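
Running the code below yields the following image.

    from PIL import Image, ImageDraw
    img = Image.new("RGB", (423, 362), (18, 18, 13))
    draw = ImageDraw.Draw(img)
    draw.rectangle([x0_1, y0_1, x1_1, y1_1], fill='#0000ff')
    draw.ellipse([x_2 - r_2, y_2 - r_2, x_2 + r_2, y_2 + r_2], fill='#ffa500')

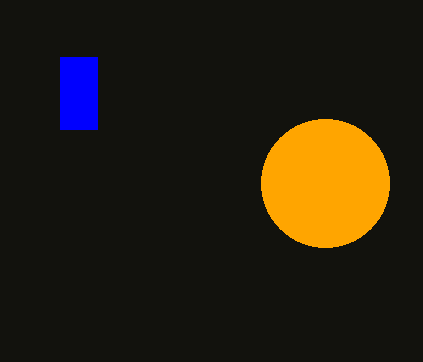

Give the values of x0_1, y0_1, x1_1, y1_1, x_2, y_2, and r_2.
x0_1 = 60, y0_1 = 57, x1_1 = 97, y1_1 = 129, x_2 = 325, y_2 = 183, r_2 = 64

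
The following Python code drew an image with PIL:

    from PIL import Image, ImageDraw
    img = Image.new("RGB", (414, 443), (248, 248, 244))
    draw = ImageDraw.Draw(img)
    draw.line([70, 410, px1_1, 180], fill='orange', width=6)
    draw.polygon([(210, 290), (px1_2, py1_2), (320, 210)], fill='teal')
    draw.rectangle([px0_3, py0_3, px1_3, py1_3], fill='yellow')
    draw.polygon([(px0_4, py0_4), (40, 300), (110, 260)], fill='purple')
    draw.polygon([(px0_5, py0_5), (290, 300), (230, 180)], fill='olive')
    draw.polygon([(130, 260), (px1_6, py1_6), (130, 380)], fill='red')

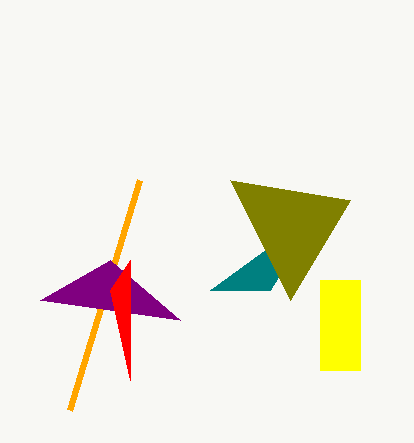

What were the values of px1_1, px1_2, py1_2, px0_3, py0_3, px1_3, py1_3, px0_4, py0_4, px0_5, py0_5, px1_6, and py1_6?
px1_1 = 140; px1_2 = 270; py1_2 = 290; px0_3 = 320; py0_3 = 280; px1_3 = 360; py1_3 = 370; px0_4 = 180; py0_4 = 320; px0_5 = 350; py0_5 = 200; px1_6 = 110; py1_6 = 290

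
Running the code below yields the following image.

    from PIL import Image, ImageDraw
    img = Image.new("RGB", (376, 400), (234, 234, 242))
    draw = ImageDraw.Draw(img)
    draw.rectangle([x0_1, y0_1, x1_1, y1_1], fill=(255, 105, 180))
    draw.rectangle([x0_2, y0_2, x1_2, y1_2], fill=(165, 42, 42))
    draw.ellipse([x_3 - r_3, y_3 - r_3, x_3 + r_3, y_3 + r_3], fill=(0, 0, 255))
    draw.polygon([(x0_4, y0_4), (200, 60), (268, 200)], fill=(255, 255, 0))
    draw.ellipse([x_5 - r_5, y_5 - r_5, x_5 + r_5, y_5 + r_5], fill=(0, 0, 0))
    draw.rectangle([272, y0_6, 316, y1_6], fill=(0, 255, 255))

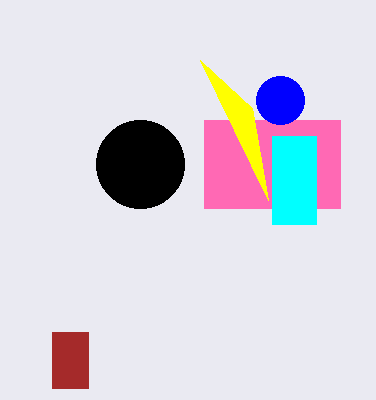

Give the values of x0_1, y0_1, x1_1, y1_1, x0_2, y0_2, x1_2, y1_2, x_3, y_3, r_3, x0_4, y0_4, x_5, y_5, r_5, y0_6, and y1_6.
x0_1 = 204; y0_1 = 120; x1_1 = 340; y1_1 = 208; x0_2 = 52; y0_2 = 332; x1_2 = 88; y1_2 = 388; x_3 = 280; y_3 = 100; r_3 = 24; x0_4 = 252; y0_4 = 108; x_5 = 140; y_5 = 164; r_5 = 44; y0_6 = 136; y1_6 = 224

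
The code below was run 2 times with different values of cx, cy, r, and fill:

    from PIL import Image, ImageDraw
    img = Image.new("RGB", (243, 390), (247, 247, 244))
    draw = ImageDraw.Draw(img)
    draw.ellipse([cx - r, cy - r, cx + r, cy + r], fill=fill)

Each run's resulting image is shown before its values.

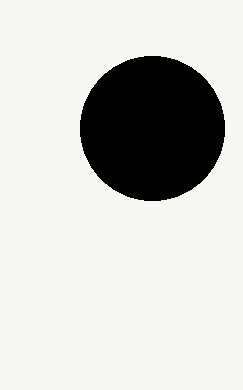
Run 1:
cx = 152; cy = 128; r = 72; fill = 'black'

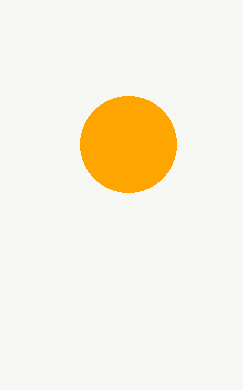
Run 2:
cx = 128; cy = 144; r = 48; fill = 'orange'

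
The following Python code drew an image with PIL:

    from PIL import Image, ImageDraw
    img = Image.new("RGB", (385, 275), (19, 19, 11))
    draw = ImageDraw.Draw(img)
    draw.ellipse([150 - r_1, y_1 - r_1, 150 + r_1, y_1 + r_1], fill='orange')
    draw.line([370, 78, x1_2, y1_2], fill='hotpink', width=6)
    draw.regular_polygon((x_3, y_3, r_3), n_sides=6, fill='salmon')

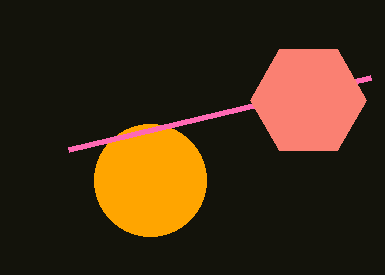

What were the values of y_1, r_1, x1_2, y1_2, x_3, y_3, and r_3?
y_1 = 180, r_1 = 56, x1_2 = 68, y1_2 = 150, x_3 = 308, y_3 = 100, r_3 = 58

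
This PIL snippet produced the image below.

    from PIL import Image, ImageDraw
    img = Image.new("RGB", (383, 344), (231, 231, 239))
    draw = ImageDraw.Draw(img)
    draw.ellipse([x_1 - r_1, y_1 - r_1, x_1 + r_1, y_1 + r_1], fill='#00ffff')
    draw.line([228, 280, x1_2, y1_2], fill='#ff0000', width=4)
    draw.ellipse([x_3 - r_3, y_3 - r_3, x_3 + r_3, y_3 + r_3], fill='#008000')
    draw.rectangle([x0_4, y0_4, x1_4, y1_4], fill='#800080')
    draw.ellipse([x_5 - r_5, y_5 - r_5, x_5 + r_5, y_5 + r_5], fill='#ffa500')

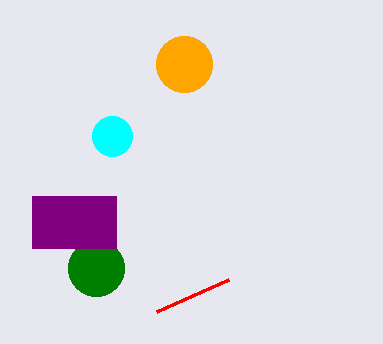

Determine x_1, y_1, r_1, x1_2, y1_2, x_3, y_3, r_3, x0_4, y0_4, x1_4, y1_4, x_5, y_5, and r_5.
x_1 = 112; y_1 = 136; r_1 = 20; x1_2 = 156; y1_2 = 312; x_3 = 96; y_3 = 268; r_3 = 28; x0_4 = 32; y0_4 = 196; x1_4 = 116; y1_4 = 248; x_5 = 184; y_5 = 64; r_5 = 28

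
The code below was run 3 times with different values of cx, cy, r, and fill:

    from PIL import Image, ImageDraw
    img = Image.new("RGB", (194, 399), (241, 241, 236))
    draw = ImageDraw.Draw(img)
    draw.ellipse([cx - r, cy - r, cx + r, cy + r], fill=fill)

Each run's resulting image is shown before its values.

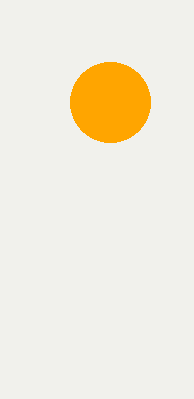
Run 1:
cx = 110
cy = 102
r = 40
fill = 'orange'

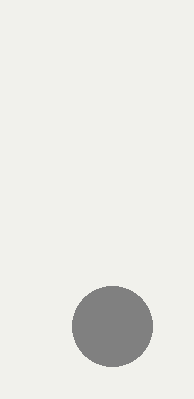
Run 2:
cx = 112; cy = 326; r = 40; fill = 'gray'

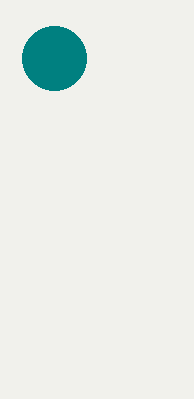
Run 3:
cx = 54
cy = 58
r = 32
fill = 'teal'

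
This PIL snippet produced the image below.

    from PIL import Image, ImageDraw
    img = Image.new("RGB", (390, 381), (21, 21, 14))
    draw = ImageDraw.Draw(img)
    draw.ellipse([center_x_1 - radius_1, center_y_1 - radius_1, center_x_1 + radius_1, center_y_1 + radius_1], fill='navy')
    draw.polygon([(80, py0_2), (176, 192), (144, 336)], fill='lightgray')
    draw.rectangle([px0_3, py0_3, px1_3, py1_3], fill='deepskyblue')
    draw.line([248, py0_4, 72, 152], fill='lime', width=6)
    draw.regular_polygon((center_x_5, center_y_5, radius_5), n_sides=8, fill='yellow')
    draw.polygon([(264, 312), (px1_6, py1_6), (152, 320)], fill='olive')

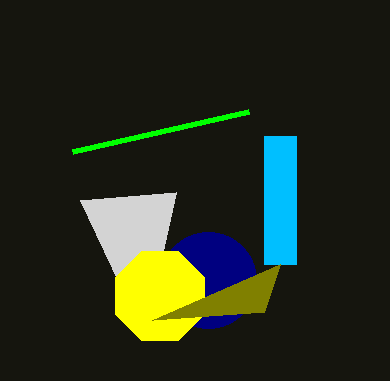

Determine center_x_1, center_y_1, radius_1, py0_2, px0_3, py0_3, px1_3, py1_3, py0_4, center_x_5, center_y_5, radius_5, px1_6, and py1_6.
center_x_1 = 208
center_y_1 = 280
radius_1 = 48
py0_2 = 200
px0_3 = 264
py0_3 = 136
px1_3 = 296
py1_3 = 264
py0_4 = 112
center_x_5 = 160
center_y_5 = 296
radius_5 = 48
px1_6 = 280
py1_6 = 264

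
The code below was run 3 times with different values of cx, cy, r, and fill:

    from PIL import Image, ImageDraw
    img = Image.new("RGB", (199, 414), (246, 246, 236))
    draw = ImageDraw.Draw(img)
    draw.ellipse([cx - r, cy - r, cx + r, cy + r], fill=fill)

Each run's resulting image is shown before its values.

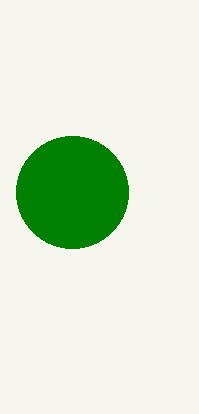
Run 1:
cx = 72, cy = 192, r = 56, fill = 'green'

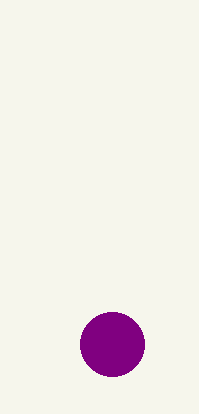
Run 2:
cx = 112
cy = 344
r = 32
fill = 'purple'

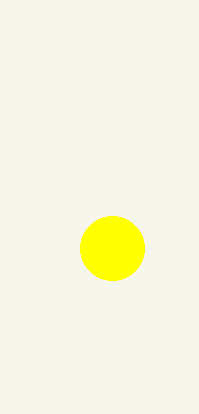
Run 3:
cx = 112; cy = 248; r = 32; fill = 'yellow'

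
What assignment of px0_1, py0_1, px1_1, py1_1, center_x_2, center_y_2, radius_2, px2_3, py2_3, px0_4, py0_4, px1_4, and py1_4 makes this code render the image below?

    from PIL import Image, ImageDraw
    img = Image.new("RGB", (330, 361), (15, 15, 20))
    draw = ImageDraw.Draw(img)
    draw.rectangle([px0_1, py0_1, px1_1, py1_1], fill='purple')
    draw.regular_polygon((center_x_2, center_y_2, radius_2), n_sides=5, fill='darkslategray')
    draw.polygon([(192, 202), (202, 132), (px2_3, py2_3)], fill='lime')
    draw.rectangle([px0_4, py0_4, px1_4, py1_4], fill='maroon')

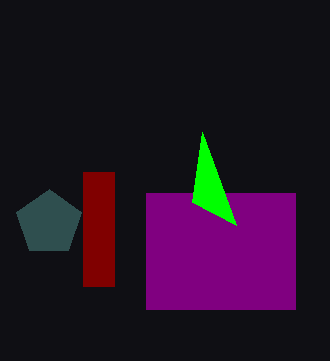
px0_1 = 146
py0_1 = 193
px1_1 = 295
py1_1 = 309
center_x_2 = 49
center_y_2 = 223
radius_2 = 34
px2_3 = 236
py2_3 = 225
px0_4 = 83
py0_4 = 172
px1_4 = 114
py1_4 = 286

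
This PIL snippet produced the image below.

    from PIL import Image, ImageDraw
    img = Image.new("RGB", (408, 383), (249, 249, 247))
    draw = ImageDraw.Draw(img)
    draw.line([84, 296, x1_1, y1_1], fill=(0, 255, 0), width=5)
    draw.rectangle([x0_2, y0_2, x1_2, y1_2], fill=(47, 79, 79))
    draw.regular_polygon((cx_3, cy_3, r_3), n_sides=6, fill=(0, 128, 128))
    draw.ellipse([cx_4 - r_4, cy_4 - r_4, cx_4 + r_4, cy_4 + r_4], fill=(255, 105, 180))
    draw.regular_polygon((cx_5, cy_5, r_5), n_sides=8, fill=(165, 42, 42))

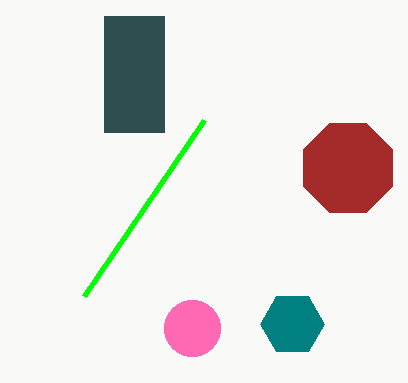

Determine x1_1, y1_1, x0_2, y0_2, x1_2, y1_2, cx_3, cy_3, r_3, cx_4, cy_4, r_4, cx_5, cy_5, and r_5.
x1_1 = 204
y1_1 = 120
x0_2 = 104
y0_2 = 16
x1_2 = 164
y1_2 = 132
cx_3 = 292
cy_3 = 324
r_3 = 32
cx_4 = 192
cy_4 = 328
r_4 = 28
cx_5 = 348
cy_5 = 168
r_5 = 48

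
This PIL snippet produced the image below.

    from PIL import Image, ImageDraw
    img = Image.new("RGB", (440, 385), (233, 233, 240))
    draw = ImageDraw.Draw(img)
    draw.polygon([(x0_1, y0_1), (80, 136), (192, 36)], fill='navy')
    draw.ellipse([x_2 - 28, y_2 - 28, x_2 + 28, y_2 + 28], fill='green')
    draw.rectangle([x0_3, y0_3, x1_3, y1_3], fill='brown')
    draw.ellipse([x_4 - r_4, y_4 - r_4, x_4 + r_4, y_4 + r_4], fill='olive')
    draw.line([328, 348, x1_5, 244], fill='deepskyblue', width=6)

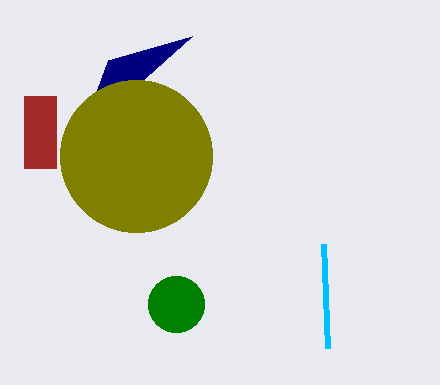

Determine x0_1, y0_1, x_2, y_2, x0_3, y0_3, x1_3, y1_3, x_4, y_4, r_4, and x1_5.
x0_1 = 108
y0_1 = 60
x_2 = 176
y_2 = 304
x0_3 = 24
y0_3 = 96
x1_3 = 56
y1_3 = 168
x_4 = 136
y_4 = 156
r_4 = 76
x1_5 = 324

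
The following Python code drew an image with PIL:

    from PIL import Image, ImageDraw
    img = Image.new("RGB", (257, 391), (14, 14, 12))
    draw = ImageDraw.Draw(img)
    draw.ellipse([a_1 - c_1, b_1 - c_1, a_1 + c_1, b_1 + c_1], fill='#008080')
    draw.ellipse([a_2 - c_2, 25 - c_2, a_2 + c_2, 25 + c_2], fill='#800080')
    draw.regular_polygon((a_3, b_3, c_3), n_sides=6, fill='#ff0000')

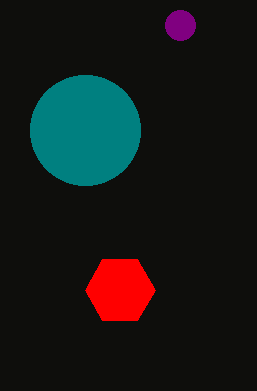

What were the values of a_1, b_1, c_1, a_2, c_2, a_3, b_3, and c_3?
a_1 = 85, b_1 = 130, c_1 = 55, a_2 = 180, c_2 = 15, a_3 = 120, b_3 = 290, c_3 = 35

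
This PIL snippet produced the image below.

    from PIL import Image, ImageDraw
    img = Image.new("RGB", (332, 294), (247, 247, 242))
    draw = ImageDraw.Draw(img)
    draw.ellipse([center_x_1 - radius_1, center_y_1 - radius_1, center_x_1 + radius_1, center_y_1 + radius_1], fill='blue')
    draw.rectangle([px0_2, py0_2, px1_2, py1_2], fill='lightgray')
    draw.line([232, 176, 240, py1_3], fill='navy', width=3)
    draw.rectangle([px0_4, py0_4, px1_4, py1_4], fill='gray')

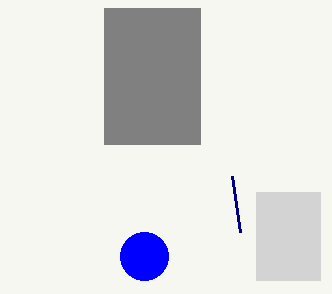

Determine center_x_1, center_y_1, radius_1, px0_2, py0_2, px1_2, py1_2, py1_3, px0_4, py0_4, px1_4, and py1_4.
center_x_1 = 144, center_y_1 = 256, radius_1 = 24, px0_2 = 256, py0_2 = 192, px1_2 = 320, py1_2 = 280, py1_3 = 232, px0_4 = 104, py0_4 = 8, px1_4 = 200, py1_4 = 144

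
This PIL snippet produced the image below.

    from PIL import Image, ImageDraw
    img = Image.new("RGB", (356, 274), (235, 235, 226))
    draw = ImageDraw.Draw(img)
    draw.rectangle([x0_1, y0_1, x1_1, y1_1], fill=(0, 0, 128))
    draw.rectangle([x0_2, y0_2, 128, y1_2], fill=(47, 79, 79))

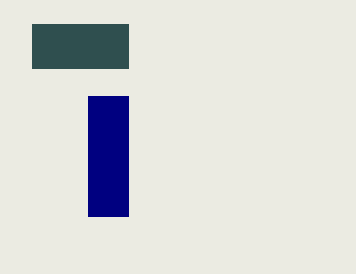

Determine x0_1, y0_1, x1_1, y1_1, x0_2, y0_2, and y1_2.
x0_1 = 88, y0_1 = 96, x1_1 = 128, y1_1 = 216, x0_2 = 32, y0_2 = 24, y1_2 = 68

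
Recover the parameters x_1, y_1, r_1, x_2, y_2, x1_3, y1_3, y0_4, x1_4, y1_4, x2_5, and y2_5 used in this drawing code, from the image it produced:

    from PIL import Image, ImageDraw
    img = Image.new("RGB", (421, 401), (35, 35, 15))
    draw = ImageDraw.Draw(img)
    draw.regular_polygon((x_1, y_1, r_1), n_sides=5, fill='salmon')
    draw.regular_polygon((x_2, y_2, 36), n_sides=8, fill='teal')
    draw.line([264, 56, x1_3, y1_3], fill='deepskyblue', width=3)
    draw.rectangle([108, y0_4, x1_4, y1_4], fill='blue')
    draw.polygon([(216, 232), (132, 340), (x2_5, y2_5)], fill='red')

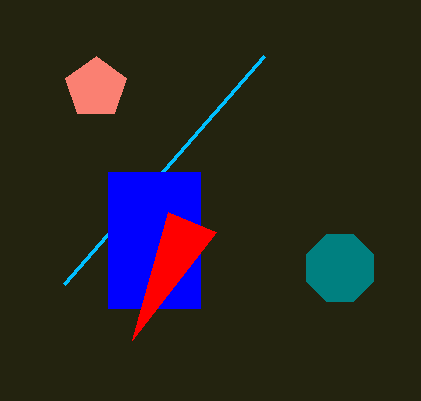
x_1 = 96, y_1 = 88, r_1 = 32, x_2 = 340, y_2 = 268, x1_3 = 64, y1_3 = 284, y0_4 = 172, x1_4 = 200, y1_4 = 308, x2_5 = 168, y2_5 = 212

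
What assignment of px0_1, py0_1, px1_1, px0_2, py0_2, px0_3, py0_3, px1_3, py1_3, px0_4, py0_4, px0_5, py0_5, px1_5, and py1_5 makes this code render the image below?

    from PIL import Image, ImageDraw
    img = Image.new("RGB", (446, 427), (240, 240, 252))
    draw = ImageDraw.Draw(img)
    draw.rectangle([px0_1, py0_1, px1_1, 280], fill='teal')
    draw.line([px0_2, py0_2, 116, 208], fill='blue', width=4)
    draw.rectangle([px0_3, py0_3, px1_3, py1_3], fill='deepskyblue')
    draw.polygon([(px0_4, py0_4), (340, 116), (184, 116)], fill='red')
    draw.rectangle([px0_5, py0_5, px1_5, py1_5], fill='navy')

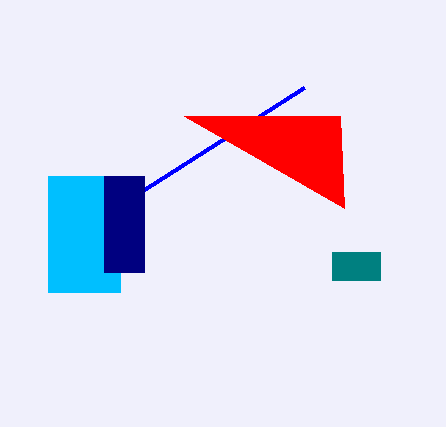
px0_1 = 332
py0_1 = 252
px1_1 = 380
px0_2 = 304
py0_2 = 88
px0_3 = 48
py0_3 = 176
px1_3 = 120
py1_3 = 292
px0_4 = 344
py0_4 = 208
px0_5 = 104
py0_5 = 176
px1_5 = 144
py1_5 = 272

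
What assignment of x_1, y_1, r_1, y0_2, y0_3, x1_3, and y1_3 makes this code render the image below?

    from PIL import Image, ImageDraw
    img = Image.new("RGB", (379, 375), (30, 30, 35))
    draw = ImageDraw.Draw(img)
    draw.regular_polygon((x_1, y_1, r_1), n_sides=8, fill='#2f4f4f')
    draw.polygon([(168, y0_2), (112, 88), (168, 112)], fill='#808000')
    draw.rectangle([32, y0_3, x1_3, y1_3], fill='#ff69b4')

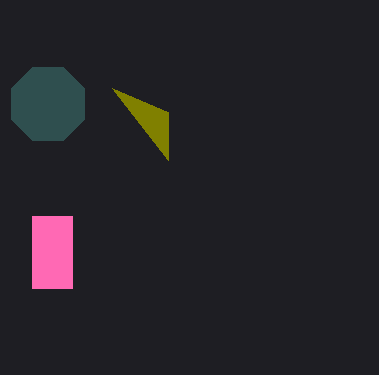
x_1 = 48
y_1 = 104
r_1 = 40
y0_2 = 160
y0_3 = 216
x1_3 = 72
y1_3 = 288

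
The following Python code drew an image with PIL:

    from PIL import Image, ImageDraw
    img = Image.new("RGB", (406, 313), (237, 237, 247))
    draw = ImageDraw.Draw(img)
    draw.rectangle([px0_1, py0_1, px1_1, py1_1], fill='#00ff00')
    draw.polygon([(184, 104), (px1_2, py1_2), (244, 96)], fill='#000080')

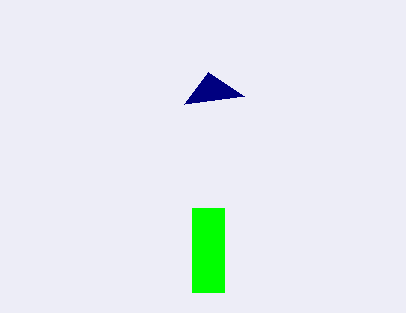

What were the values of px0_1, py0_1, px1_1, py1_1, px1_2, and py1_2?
px0_1 = 192
py0_1 = 208
px1_1 = 224
py1_1 = 292
px1_2 = 208
py1_2 = 72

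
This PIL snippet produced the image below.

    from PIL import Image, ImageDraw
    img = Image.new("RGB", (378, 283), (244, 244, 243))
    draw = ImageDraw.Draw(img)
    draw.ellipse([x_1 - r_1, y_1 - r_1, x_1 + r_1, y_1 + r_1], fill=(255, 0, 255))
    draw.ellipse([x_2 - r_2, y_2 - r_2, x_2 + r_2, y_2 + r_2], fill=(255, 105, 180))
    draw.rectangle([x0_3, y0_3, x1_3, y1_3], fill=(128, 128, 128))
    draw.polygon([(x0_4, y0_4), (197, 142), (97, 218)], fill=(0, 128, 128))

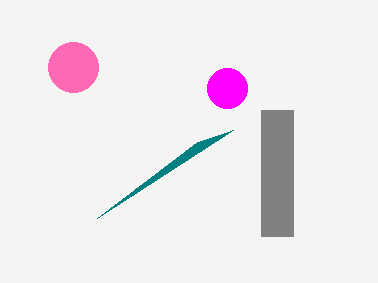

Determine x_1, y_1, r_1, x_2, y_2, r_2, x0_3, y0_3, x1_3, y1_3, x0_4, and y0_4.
x_1 = 227; y_1 = 88; r_1 = 20; x_2 = 73; y_2 = 67; r_2 = 25; x0_3 = 261; y0_3 = 110; x1_3 = 293; y1_3 = 236; x0_4 = 233; y0_4 = 130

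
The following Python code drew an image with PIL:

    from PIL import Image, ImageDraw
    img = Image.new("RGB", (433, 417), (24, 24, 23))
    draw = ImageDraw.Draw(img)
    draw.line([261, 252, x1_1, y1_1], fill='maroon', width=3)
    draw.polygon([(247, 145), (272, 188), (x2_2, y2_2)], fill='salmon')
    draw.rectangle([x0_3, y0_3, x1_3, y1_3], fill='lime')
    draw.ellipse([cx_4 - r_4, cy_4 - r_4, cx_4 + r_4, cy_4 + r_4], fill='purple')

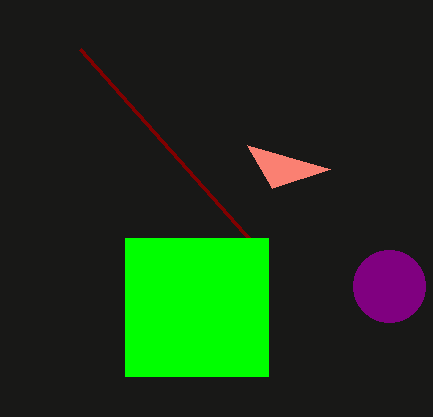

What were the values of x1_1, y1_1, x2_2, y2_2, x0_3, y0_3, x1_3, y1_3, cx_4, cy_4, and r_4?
x1_1 = 80
y1_1 = 49
x2_2 = 330
y2_2 = 169
x0_3 = 125
y0_3 = 238
x1_3 = 268
y1_3 = 376
cx_4 = 389
cy_4 = 286
r_4 = 36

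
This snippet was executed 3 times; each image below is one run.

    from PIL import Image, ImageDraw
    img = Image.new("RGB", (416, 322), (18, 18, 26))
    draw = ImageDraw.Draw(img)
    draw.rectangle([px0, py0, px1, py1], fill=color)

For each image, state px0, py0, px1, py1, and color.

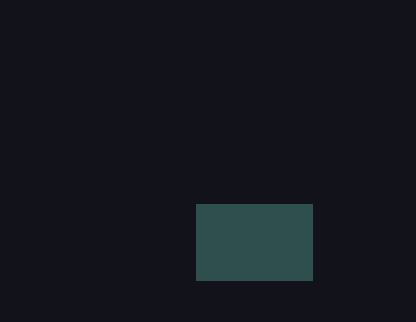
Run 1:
px0 = 196, py0 = 204, px1 = 312, py1 = 280, color = 'darkslategray'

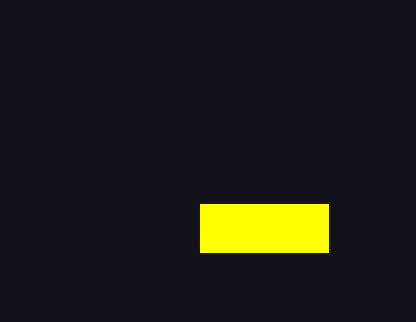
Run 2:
px0 = 200; py0 = 204; px1 = 328; py1 = 252; color = 'yellow'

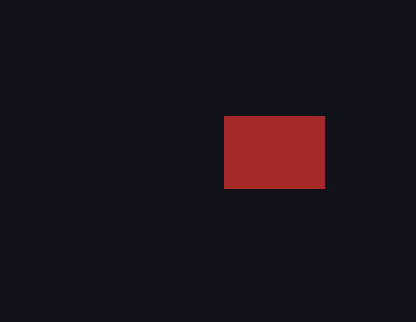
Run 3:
px0 = 224; py0 = 116; px1 = 324; py1 = 188; color = 'brown'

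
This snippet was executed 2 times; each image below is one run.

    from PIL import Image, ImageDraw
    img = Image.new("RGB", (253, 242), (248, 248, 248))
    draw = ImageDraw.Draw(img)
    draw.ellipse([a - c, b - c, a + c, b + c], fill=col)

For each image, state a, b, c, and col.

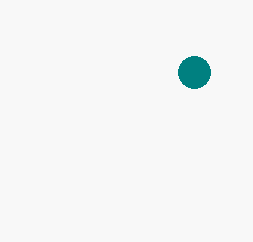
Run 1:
a = 194, b = 72, c = 16, col = 'teal'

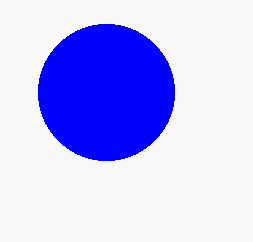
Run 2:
a = 106; b = 92; c = 68; col = 'blue'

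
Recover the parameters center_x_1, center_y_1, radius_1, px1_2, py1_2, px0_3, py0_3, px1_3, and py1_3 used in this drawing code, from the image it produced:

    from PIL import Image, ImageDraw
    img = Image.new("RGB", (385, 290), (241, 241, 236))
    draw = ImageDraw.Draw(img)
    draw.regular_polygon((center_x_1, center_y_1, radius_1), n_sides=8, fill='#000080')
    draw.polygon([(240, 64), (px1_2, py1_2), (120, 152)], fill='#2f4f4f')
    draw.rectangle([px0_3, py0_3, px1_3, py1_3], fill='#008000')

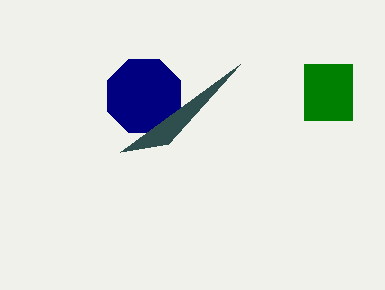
center_x_1 = 144, center_y_1 = 96, radius_1 = 40, px1_2 = 168, py1_2 = 144, px0_3 = 304, py0_3 = 64, px1_3 = 352, py1_3 = 120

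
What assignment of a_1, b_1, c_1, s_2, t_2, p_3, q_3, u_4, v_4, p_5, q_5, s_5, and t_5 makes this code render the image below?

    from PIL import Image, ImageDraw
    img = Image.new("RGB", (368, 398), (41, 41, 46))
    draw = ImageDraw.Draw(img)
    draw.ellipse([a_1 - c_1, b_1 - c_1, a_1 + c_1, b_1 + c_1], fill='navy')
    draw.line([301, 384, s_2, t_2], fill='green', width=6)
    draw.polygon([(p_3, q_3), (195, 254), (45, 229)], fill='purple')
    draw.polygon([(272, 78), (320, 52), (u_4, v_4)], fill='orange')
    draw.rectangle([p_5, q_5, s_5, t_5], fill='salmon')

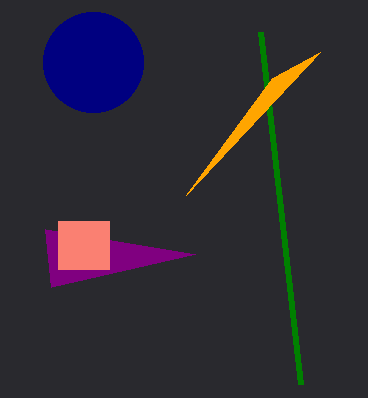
a_1 = 93, b_1 = 62, c_1 = 50, s_2 = 261, t_2 = 32, p_3 = 51, q_3 = 287, u_4 = 186, v_4 = 195, p_5 = 58, q_5 = 221, s_5 = 109, t_5 = 269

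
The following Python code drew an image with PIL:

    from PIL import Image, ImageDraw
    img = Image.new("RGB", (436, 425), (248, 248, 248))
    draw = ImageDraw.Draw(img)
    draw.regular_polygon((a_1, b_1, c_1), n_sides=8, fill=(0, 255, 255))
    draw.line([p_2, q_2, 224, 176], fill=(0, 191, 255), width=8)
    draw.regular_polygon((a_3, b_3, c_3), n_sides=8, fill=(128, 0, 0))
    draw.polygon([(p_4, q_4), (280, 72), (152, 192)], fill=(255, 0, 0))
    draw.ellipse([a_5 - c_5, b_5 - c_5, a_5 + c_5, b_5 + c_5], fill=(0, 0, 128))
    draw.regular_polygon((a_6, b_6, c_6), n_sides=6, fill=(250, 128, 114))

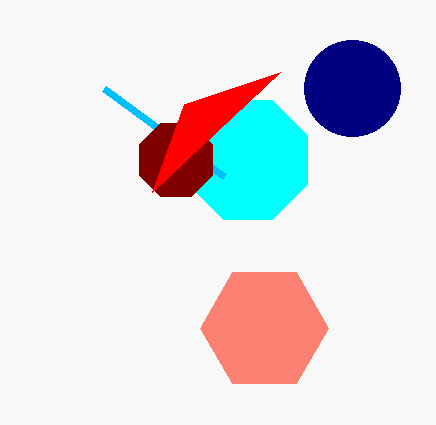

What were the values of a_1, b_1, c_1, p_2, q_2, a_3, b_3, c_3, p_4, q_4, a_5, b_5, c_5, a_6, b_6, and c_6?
a_1 = 248
b_1 = 160
c_1 = 64
p_2 = 104
q_2 = 88
a_3 = 176
b_3 = 160
c_3 = 40
p_4 = 184
q_4 = 104
a_5 = 352
b_5 = 88
c_5 = 48
a_6 = 264
b_6 = 328
c_6 = 64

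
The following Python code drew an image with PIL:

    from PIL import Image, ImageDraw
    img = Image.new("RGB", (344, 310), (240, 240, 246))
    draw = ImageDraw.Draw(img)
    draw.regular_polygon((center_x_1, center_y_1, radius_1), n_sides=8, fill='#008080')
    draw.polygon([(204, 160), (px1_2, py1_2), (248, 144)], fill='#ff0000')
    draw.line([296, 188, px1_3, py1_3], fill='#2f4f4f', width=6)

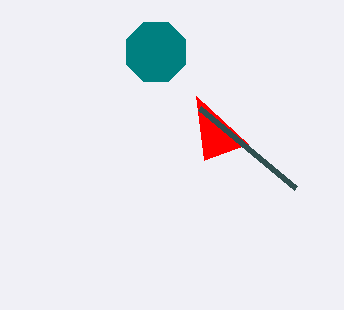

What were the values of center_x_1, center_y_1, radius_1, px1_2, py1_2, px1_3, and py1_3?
center_x_1 = 156, center_y_1 = 52, radius_1 = 32, px1_2 = 196, py1_2 = 96, px1_3 = 200, py1_3 = 108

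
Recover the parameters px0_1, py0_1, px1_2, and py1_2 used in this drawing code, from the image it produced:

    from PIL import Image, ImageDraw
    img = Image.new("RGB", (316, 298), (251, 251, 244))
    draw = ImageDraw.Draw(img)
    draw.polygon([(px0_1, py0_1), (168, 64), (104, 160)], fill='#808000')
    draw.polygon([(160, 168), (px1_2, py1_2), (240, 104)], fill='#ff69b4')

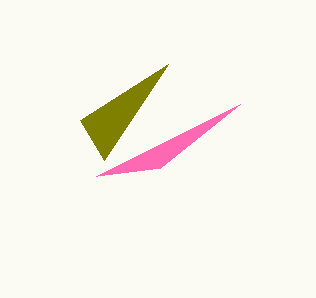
px0_1 = 80, py0_1 = 120, px1_2 = 96, py1_2 = 176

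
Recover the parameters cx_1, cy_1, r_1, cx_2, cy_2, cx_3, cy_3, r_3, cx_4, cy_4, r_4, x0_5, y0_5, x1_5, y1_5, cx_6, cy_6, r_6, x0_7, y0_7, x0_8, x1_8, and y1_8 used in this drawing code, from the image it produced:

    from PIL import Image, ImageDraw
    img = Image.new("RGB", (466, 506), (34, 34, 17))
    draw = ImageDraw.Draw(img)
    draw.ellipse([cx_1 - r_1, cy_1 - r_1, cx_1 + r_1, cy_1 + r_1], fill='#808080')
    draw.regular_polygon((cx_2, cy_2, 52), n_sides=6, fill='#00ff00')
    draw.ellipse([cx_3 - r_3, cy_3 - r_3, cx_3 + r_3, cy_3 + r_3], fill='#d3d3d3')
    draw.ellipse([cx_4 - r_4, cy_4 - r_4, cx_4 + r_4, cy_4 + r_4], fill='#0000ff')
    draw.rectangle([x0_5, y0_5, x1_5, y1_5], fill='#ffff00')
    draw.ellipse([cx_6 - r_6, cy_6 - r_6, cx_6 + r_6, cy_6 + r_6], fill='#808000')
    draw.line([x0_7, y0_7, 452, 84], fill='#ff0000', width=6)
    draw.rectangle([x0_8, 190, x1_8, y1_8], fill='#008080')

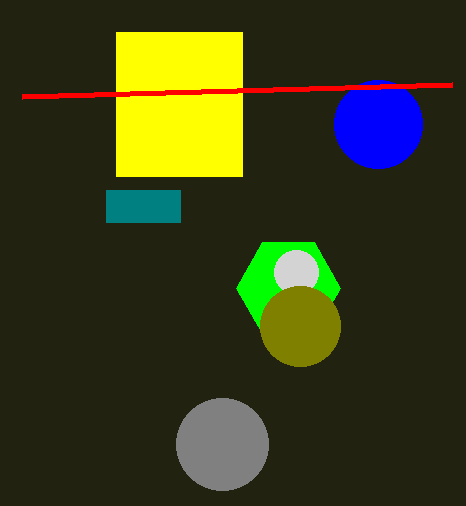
cx_1 = 222; cy_1 = 444; r_1 = 46; cx_2 = 288; cy_2 = 288; cx_3 = 296; cy_3 = 272; r_3 = 22; cx_4 = 378; cy_4 = 124; r_4 = 44; x0_5 = 116; y0_5 = 32; x1_5 = 242; y1_5 = 176; cx_6 = 300; cy_6 = 326; r_6 = 40; x0_7 = 22; y0_7 = 96; x0_8 = 106; x1_8 = 180; y1_8 = 222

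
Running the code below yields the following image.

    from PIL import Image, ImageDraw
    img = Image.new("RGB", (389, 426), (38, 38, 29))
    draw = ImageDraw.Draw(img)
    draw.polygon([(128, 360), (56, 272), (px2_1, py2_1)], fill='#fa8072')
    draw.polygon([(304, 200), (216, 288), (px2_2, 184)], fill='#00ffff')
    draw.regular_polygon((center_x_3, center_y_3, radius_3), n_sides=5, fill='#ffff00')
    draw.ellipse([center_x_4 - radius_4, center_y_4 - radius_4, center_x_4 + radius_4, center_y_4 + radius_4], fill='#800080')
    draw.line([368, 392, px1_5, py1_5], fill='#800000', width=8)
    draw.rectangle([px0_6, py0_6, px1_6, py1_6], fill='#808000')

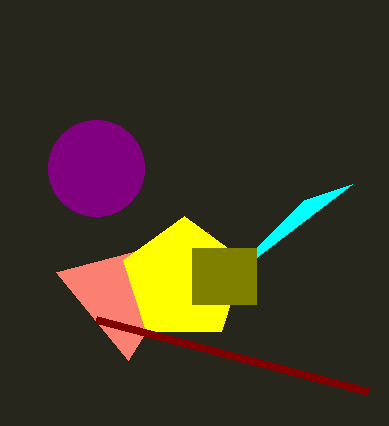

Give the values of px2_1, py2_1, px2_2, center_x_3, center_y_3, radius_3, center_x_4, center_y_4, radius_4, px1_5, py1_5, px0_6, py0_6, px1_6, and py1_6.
px2_1 = 208, py2_1 = 232, px2_2 = 352, center_x_3 = 184, center_y_3 = 280, radius_3 = 64, center_x_4 = 96, center_y_4 = 168, radius_4 = 48, px1_5 = 96, py1_5 = 320, px0_6 = 192, py0_6 = 248, px1_6 = 256, py1_6 = 304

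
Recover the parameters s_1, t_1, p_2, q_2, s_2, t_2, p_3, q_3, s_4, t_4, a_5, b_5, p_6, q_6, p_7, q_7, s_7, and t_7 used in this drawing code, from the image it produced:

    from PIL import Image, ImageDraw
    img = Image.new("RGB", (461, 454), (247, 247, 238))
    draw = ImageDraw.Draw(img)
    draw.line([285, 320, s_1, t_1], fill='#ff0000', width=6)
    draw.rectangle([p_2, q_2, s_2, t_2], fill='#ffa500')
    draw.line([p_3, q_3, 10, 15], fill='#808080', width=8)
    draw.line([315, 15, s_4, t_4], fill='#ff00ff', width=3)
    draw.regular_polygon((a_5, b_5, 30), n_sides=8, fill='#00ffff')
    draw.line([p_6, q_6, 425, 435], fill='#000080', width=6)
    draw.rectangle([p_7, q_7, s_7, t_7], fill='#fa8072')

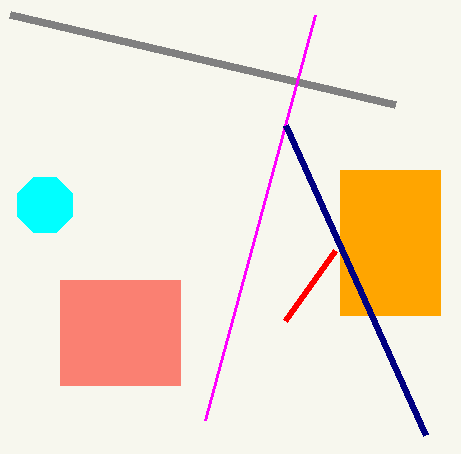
s_1 = 335, t_1 = 250, p_2 = 340, q_2 = 170, s_2 = 440, t_2 = 315, p_3 = 395, q_3 = 105, s_4 = 205, t_4 = 420, a_5 = 45, b_5 = 205, p_6 = 285, q_6 = 125, p_7 = 60, q_7 = 280, s_7 = 180, t_7 = 385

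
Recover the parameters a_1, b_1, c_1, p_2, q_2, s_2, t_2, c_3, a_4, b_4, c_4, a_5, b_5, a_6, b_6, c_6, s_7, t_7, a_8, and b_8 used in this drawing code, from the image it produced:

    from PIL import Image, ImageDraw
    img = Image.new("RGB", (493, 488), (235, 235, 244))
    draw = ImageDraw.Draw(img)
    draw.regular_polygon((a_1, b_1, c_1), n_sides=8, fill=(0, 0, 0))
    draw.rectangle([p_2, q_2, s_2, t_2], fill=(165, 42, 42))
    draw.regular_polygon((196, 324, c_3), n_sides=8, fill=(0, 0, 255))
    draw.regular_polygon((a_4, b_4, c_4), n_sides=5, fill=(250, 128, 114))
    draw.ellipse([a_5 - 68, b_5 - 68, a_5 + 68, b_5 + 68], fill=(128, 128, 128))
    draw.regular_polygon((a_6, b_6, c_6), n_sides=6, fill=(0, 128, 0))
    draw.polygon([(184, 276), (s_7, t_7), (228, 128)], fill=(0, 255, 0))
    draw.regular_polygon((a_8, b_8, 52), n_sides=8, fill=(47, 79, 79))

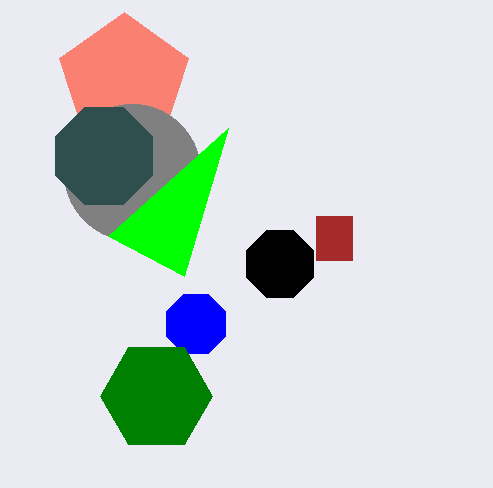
a_1 = 280
b_1 = 264
c_1 = 36
p_2 = 316
q_2 = 216
s_2 = 352
t_2 = 260
c_3 = 32
a_4 = 124
b_4 = 80
c_4 = 68
a_5 = 132
b_5 = 172
a_6 = 156
b_6 = 396
c_6 = 56
s_7 = 108
t_7 = 236
a_8 = 104
b_8 = 156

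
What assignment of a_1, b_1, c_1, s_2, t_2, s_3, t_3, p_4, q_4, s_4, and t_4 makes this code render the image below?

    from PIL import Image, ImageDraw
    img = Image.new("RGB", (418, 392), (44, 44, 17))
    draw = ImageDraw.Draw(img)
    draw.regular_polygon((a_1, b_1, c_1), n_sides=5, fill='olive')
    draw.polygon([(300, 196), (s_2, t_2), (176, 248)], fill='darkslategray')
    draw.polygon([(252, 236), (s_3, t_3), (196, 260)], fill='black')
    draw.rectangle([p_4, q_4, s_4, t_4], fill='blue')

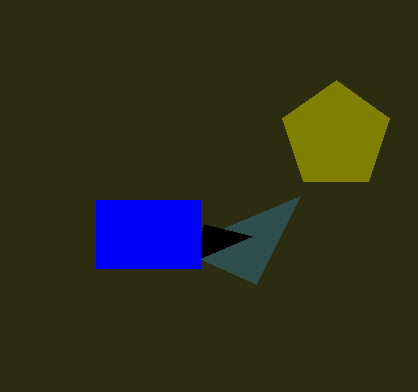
a_1 = 336, b_1 = 136, c_1 = 56, s_2 = 256, t_2 = 284, s_3 = 204, t_3 = 224, p_4 = 96, q_4 = 200, s_4 = 200, t_4 = 268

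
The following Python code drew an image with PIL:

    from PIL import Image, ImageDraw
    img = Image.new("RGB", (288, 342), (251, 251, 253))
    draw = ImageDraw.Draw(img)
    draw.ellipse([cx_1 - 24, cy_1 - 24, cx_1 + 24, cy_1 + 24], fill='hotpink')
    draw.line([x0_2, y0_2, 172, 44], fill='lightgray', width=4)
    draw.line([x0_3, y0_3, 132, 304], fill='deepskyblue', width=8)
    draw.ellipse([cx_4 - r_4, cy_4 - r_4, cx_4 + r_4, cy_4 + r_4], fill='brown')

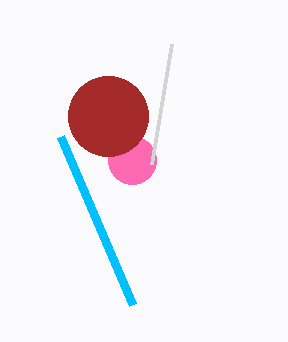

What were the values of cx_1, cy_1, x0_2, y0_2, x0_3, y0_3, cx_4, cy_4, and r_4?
cx_1 = 132, cy_1 = 160, x0_2 = 152, y0_2 = 164, x0_3 = 60, y0_3 = 136, cx_4 = 108, cy_4 = 116, r_4 = 40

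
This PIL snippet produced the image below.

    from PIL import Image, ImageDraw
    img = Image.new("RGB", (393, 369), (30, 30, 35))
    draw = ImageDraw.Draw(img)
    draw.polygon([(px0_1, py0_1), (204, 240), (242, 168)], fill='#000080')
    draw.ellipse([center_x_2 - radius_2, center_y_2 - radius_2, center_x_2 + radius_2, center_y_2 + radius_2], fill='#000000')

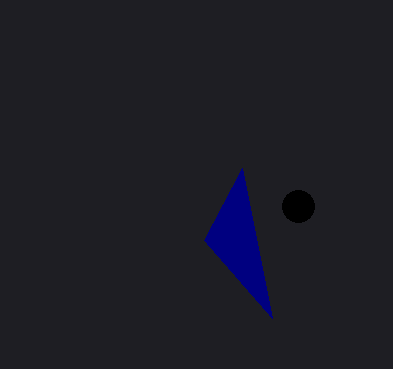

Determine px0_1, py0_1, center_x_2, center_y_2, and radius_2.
px0_1 = 272
py0_1 = 318
center_x_2 = 298
center_y_2 = 206
radius_2 = 16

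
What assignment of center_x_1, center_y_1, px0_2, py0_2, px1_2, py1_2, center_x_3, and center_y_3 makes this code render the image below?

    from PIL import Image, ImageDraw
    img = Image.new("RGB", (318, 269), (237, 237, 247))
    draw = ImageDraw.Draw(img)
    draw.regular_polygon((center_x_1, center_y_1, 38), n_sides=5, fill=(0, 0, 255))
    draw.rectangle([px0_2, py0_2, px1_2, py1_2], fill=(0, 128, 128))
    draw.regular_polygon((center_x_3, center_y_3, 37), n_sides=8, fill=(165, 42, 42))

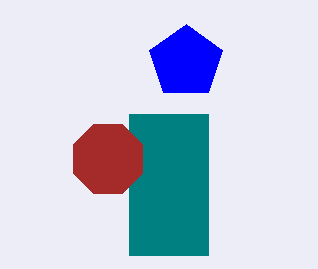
center_x_1 = 186, center_y_1 = 62, px0_2 = 129, py0_2 = 114, px1_2 = 208, py1_2 = 255, center_x_3 = 108, center_y_3 = 159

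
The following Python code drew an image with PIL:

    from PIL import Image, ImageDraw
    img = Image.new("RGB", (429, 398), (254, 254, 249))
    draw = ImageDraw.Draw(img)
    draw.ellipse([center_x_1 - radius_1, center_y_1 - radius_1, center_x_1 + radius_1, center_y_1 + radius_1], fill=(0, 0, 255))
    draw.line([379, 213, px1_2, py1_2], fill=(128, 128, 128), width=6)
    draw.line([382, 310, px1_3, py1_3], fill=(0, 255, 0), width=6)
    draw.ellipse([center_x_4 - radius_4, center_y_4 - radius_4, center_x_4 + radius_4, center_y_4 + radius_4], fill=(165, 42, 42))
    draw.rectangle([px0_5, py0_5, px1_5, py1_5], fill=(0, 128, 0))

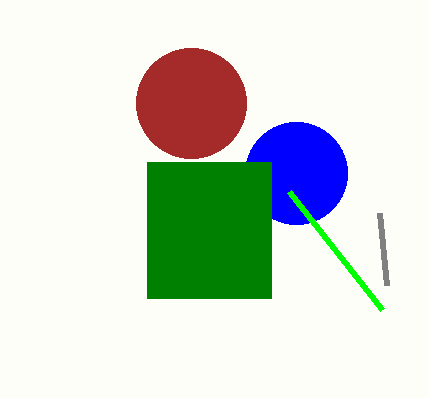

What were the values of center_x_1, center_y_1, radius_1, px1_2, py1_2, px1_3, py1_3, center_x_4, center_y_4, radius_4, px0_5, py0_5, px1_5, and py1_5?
center_x_1 = 296, center_y_1 = 173, radius_1 = 51, px1_2 = 386, py1_2 = 285, px1_3 = 289, py1_3 = 192, center_x_4 = 191, center_y_4 = 103, radius_4 = 55, px0_5 = 147, py0_5 = 162, px1_5 = 271, py1_5 = 298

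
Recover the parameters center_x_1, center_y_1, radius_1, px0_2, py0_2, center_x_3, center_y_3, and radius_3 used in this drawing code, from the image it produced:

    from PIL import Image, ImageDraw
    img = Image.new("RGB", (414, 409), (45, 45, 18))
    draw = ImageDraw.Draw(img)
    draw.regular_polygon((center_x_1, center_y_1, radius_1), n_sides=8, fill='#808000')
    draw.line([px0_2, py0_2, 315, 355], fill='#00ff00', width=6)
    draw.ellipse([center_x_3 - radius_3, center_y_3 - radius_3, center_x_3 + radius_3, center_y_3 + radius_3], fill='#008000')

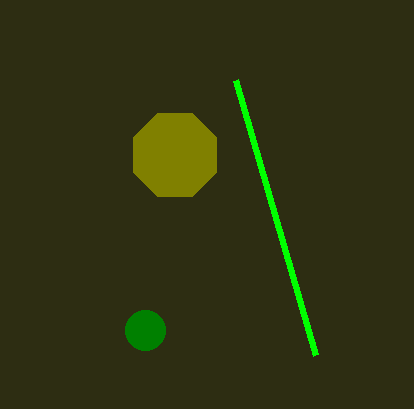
center_x_1 = 175, center_y_1 = 155, radius_1 = 45, px0_2 = 235, py0_2 = 80, center_x_3 = 145, center_y_3 = 330, radius_3 = 20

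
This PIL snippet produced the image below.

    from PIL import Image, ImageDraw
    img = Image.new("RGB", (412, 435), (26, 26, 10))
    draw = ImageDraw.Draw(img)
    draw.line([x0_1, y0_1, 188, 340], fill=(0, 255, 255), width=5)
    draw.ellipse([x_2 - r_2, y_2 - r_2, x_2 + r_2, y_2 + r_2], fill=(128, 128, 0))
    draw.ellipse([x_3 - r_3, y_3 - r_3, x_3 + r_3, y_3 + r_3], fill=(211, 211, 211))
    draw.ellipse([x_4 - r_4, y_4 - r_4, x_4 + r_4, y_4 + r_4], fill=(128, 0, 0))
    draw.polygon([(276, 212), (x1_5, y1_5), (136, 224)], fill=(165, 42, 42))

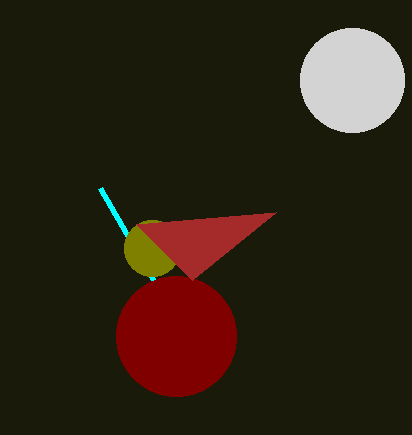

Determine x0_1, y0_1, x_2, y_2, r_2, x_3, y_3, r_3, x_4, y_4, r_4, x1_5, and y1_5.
x0_1 = 100
y0_1 = 188
x_2 = 152
y_2 = 248
r_2 = 28
x_3 = 352
y_3 = 80
r_3 = 52
x_4 = 176
y_4 = 336
r_4 = 60
x1_5 = 192
y1_5 = 280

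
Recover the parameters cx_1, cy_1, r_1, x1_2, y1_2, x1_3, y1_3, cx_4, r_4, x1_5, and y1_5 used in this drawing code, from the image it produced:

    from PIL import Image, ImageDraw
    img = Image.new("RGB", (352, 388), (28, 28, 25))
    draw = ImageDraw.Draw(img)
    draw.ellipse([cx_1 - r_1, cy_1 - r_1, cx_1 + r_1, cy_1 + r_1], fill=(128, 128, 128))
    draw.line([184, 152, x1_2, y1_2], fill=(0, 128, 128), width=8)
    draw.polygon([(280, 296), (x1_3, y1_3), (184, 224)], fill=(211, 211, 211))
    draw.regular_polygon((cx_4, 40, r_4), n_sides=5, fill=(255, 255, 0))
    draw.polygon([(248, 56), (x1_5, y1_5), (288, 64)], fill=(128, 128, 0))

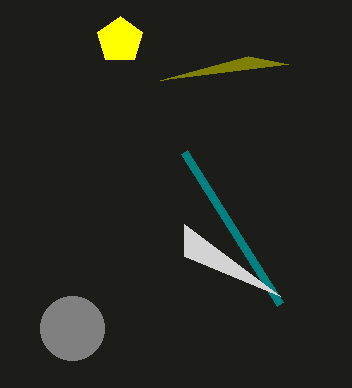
cx_1 = 72; cy_1 = 328; r_1 = 32; x1_2 = 280; y1_2 = 304; x1_3 = 184; y1_3 = 256; cx_4 = 120; r_4 = 24; x1_5 = 160; y1_5 = 80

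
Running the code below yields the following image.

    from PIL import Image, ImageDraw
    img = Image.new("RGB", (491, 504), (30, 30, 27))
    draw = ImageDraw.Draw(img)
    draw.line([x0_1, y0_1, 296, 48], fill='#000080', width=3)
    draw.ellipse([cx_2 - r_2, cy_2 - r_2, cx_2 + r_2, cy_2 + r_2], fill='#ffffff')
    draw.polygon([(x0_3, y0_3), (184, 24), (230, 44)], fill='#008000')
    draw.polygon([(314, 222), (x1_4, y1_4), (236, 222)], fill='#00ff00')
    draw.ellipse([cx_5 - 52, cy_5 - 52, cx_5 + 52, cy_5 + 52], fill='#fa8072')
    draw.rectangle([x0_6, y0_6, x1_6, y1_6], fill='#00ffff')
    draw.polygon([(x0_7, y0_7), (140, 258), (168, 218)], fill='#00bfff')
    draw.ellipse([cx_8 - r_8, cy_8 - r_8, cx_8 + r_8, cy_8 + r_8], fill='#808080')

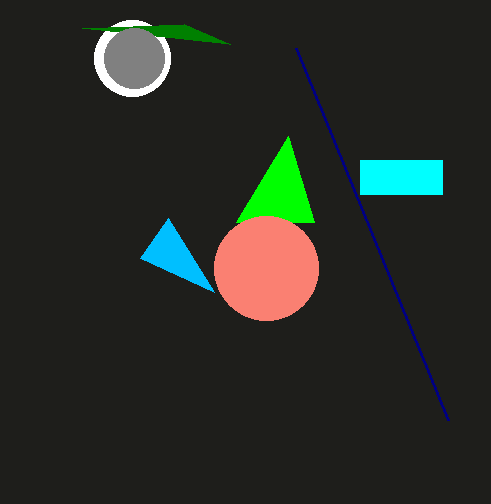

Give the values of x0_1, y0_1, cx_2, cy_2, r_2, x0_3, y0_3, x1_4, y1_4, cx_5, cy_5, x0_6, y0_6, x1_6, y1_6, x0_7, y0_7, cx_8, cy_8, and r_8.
x0_1 = 448
y0_1 = 420
cx_2 = 132
cy_2 = 58
r_2 = 38
x0_3 = 82
y0_3 = 28
x1_4 = 288
y1_4 = 136
cx_5 = 266
cy_5 = 268
x0_6 = 360
y0_6 = 160
x1_6 = 442
y1_6 = 194
x0_7 = 214
y0_7 = 292
cx_8 = 134
cy_8 = 58
r_8 = 30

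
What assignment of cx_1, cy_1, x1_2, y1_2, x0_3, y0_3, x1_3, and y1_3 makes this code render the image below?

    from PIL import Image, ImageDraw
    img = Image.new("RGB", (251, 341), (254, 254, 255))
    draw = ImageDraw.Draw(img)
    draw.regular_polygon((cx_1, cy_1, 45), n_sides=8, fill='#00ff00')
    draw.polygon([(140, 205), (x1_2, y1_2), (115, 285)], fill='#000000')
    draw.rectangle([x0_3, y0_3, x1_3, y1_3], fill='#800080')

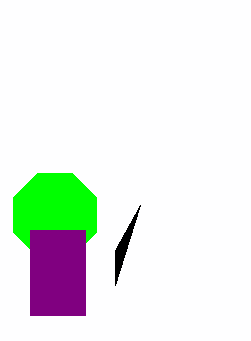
cx_1 = 55
cy_1 = 215
x1_2 = 115
y1_2 = 250
x0_3 = 30
y0_3 = 230
x1_3 = 85
y1_3 = 315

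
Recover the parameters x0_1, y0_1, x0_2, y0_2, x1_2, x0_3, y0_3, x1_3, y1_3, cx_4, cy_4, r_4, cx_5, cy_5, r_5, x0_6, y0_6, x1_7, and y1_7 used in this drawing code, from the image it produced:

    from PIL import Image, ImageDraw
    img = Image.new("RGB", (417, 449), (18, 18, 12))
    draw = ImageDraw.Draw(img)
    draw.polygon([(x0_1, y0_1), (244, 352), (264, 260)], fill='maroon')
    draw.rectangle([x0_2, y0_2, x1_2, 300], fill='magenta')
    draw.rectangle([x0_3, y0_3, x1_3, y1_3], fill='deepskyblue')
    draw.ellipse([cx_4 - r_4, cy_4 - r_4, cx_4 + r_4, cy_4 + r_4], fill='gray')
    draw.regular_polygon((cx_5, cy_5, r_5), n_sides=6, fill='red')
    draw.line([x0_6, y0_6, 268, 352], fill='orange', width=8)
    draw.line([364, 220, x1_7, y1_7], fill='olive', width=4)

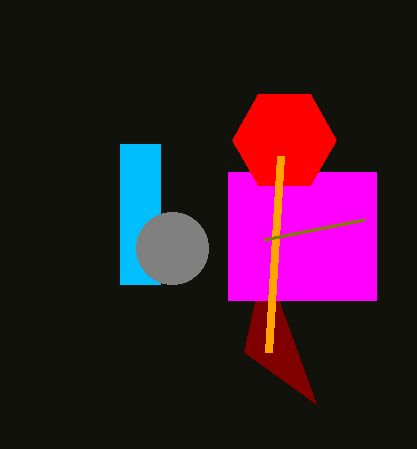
x0_1 = 316, y0_1 = 404, x0_2 = 228, y0_2 = 172, x1_2 = 376, x0_3 = 120, y0_3 = 144, x1_3 = 160, y1_3 = 284, cx_4 = 172, cy_4 = 248, r_4 = 36, cx_5 = 284, cy_5 = 140, r_5 = 52, x0_6 = 280, y0_6 = 156, x1_7 = 264, y1_7 = 240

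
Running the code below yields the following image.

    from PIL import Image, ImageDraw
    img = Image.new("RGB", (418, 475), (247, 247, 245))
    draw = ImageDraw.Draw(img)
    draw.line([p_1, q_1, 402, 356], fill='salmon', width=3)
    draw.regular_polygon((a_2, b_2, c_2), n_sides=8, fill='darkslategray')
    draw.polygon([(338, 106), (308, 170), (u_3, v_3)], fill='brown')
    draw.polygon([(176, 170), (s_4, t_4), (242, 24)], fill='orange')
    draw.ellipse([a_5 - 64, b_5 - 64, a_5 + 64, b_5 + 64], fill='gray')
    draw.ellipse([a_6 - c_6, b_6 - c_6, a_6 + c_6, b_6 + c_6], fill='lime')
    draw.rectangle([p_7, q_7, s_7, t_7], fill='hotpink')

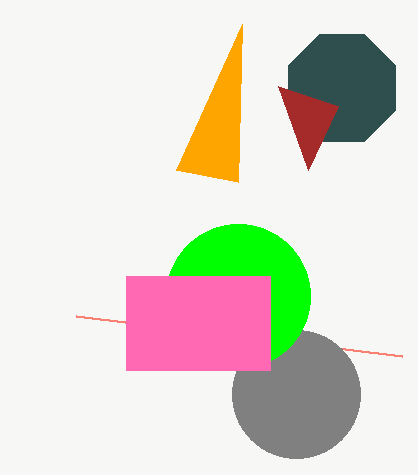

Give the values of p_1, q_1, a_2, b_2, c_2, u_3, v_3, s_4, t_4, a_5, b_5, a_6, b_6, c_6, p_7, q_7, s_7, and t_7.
p_1 = 76; q_1 = 316; a_2 = 342; b_2 = 88; c_2 = 58; u_3 = 278; v_3 = 86; s_4 = 238; t_4 = 182; a_5 = 296; b_5 = 394; a_6 = 238; b_6 = 296; c_6 = 72; p_7 = 126; q_7 = 276; s_7 = 270; t_7 = 370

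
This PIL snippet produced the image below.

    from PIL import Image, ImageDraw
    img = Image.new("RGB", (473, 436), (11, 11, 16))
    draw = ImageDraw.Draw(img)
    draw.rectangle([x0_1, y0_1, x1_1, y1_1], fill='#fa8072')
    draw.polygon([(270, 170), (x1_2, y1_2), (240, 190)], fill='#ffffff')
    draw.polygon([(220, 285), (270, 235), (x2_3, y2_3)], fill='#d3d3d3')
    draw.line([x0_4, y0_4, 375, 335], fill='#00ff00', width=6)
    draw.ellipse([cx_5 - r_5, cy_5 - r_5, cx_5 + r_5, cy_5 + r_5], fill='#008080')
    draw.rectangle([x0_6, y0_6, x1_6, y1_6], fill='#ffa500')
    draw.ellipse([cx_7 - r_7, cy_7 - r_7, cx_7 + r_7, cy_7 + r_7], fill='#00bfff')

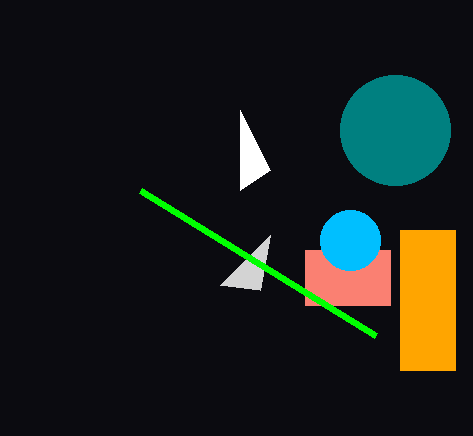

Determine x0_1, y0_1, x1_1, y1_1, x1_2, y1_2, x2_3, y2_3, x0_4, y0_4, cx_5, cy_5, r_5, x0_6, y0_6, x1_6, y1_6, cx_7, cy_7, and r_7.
x0_1 = 305; y0_1 = 250; x1_1 = 390; y1_1 = 305; x1_2 = 240; y1_2 = 110; x2_3 = 260; y2_3 = 290; x0_4 = 140; y0_4 = 190; cx_5 = 395; cy_5 = 130; r_5 = 55; x0_6 = 400; y0_6 = 230; x1_6 = 455; y1_6 = 370; cx_7 = 350; cy_7 = 240; r_7 = 30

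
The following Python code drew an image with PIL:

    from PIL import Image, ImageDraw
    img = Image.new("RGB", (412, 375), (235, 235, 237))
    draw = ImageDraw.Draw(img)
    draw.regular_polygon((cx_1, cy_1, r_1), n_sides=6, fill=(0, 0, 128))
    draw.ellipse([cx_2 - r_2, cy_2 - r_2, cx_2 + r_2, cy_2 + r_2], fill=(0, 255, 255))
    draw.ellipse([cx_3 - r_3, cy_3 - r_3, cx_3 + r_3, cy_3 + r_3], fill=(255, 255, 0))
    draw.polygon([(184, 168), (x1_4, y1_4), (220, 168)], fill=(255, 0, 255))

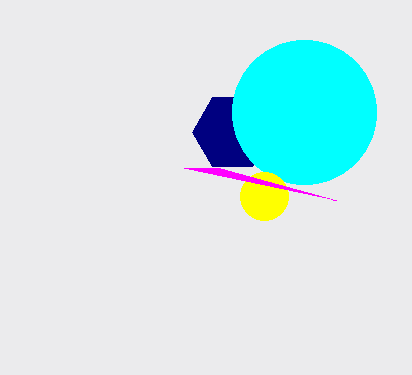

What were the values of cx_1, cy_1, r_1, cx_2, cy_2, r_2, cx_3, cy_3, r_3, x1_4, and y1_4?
cx_1 = 232; cy_1 = 132; r_1 = 40; cx_2 = 304; cy_2 = 112; r_2 = 72; cx_3 = 264; cy_3 = 196; r_3 = 24; x1_4 = 336; y1_4 = 200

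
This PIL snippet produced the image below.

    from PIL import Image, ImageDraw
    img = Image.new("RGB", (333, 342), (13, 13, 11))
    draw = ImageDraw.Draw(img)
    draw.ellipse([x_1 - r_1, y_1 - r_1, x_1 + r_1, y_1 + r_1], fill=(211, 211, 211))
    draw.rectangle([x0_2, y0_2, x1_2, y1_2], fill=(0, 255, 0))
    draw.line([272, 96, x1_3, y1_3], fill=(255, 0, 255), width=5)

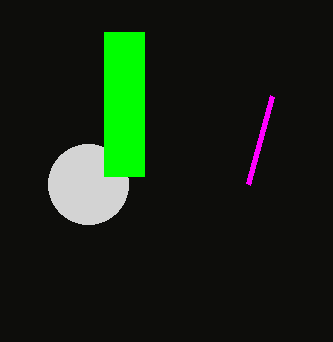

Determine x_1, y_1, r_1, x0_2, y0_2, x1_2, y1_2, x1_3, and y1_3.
x_1 = 88, y_1 = 184, r_1 = 40, x0_2 = 104, y0_2 = 32, x1_2 = 144, y1_2 = 176, x1_3 = 248, y1_3 = 184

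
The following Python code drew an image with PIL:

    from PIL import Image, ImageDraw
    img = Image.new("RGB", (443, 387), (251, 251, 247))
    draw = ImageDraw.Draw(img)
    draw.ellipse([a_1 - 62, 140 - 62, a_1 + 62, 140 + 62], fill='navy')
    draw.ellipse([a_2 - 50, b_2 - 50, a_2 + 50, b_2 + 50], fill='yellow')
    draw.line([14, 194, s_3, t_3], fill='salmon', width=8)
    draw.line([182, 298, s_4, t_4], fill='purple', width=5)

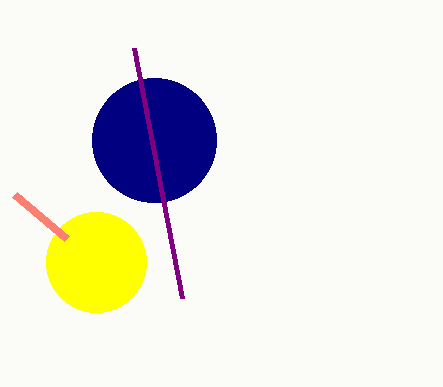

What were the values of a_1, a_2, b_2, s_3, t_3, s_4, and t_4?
a_1 = 154, a_2 = 96, b_2 = 262, s_3 = 66, t_3 = 238, s_4 = 134, t_4 = 48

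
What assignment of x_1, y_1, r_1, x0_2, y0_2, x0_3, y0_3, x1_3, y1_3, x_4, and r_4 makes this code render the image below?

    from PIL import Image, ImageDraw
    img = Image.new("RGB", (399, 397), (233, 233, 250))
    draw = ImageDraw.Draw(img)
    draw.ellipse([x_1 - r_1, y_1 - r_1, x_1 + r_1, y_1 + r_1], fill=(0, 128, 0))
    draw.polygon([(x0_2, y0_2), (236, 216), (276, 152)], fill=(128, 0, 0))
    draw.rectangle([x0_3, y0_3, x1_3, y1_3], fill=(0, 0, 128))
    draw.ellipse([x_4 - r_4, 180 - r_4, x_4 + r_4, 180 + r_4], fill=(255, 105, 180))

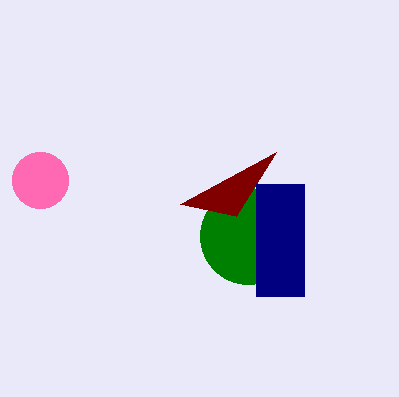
x_1 = 248
y_1 = 236
r_1 = 48
x0_2 = 180
y0_2 = 204
x0_3 = 256
y0_3 = 184
x1_3 = 304
y1_3 = 296
x_4 = 40
r_4 = 28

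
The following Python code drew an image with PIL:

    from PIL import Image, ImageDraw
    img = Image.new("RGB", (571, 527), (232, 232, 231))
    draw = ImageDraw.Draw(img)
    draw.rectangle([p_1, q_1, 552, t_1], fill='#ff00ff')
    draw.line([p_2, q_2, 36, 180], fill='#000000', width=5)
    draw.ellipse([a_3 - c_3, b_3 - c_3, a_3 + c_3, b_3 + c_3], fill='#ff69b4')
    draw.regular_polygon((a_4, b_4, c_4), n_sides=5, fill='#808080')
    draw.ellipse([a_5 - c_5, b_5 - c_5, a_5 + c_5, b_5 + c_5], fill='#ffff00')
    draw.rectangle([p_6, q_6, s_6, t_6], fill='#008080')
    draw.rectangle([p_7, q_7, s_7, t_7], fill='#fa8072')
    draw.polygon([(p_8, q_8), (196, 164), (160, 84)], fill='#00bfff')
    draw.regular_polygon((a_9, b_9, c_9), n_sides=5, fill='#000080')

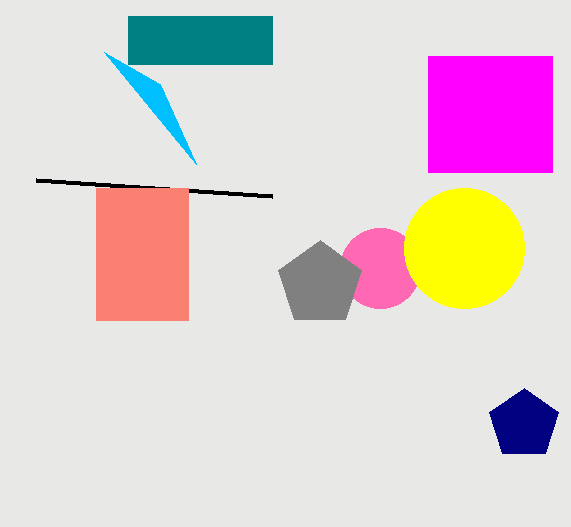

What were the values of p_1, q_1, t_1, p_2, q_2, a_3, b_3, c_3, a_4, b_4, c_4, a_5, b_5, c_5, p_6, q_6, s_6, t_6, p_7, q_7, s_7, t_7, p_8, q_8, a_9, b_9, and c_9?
p_1 = 428, q_1 = 56, t_1 = 172, p_2 = 272, q_2 = 196, a_3 = 380, b_3 = 268, c_3 = 40, a_4 = 320, b_4 = 284, c_4 = 44, a_5 = 464, b_5 = 248, c_5 = 60, p_6 = 128, q_6 = 16, s_6 = 272, t_6 = 64, p_7 = 96, q_7 = 188, s_7 = 188, t_7 = 320, p_8 = 104, q_8 = 52, a_9 = 524, b_9 = 424, c_9 = 36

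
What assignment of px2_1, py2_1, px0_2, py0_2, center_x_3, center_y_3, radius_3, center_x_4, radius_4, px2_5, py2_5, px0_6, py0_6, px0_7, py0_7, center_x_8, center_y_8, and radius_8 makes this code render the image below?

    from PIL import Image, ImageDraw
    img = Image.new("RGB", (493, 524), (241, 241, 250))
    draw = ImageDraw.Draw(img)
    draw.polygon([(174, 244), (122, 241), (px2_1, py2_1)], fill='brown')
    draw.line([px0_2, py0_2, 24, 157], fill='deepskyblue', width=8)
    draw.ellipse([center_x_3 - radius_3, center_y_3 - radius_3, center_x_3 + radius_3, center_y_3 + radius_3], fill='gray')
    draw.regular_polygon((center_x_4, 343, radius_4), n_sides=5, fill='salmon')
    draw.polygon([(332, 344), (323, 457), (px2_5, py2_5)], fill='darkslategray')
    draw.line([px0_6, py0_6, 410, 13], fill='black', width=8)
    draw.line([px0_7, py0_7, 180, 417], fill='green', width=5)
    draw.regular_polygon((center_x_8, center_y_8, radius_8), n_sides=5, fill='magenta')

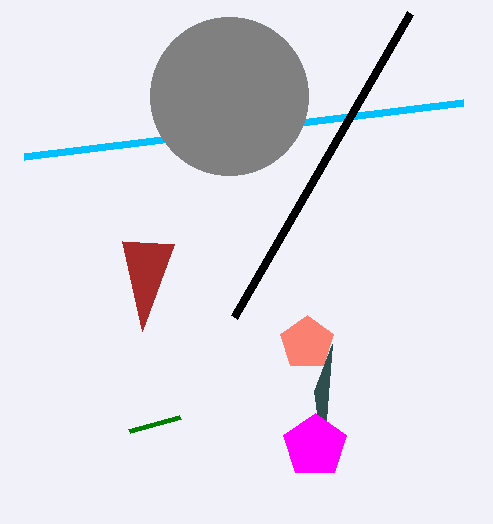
px2_1 = 142; py2_1 = 331; px0_2 = 463; py0_2 = 103; center_x_3 = 229; center_y_3 = 96; radius_3 = 79; center_x_4 = 307; radius_4 = 28; px2_5 = 314; py2_5 = 391; px0_6 = 234; py0_6 = 317; px0_7 = 129; py0_7 = 431; center_x_8 = 315; center_y_8 = 446; radius_8 = 33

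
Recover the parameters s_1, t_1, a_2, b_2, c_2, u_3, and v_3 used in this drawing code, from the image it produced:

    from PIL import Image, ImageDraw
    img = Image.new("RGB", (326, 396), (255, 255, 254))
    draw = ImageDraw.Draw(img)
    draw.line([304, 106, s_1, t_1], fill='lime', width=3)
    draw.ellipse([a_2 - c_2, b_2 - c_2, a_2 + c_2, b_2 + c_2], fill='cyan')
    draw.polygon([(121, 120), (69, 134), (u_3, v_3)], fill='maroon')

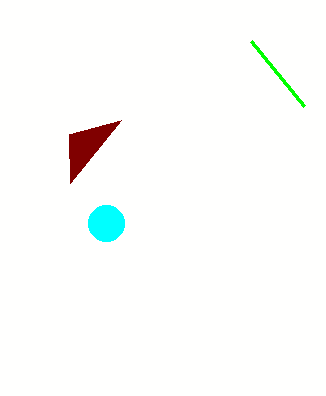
s_1 = 251, t_1 = 41, a_2 = 106, b_2 = 223, c_2 = 18, u_3 = 70, v_3 = 183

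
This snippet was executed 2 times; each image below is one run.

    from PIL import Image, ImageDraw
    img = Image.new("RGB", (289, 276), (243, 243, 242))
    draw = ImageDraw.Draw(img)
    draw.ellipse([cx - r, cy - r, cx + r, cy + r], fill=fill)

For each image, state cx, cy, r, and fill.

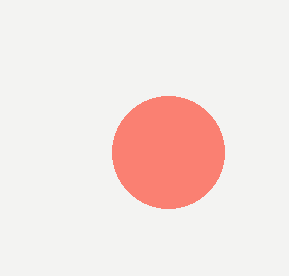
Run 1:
cx = 168; cy = 152; r = 56; fill = 'salmon'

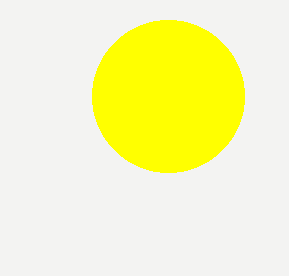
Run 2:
cx = 168, cy = 96, r = 76, fill = 'yellow'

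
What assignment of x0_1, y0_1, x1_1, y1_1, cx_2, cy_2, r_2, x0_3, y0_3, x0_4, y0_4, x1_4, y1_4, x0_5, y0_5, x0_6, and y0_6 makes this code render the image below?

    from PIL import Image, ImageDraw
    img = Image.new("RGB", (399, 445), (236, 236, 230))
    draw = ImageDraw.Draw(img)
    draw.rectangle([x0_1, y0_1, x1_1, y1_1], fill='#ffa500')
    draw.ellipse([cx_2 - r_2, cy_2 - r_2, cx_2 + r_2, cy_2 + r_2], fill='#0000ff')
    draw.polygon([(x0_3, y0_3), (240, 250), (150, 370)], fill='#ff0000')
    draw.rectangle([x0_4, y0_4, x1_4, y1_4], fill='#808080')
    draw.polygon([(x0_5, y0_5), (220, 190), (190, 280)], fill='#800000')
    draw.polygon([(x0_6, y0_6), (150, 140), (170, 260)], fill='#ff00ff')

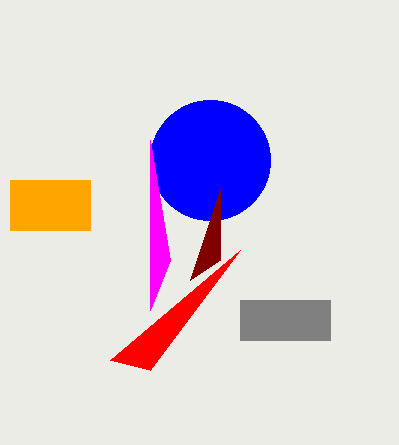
x0_1 = 10; y0_1 = 180; x1_1 = 90; y1_1 = 230; cx_2 = 210; cy_2 = 160; r_2 = 60; x0_3 = 110; y0_3 = 360; x0_4 = 240; y0_4 = 300; x1_4 = 330; y1_4 = 340; x0_5 = 220; y0_5 = 260; x0_6 = 150; y0_6 = 310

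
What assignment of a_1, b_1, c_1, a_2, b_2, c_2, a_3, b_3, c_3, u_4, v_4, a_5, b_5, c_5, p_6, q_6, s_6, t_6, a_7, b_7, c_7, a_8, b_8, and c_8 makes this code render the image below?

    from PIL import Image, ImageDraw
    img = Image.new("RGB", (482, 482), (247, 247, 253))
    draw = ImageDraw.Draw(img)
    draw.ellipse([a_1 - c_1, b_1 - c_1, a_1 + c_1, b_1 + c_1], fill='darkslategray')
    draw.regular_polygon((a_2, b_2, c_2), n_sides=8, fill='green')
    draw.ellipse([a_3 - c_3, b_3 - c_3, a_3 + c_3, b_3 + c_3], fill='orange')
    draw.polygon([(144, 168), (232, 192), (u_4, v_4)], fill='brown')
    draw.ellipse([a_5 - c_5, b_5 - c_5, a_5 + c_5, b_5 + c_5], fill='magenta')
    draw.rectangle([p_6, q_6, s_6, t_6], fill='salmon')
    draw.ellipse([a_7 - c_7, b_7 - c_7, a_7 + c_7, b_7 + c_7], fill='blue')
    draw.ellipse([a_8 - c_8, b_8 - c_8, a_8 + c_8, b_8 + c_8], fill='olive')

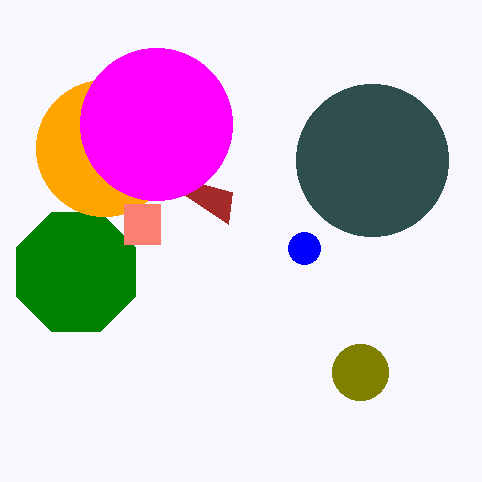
a_1 = 372
b_1 = 160
c_1 = 76
a_2 = 76
b_2 = 272
c_2 = 64
a_3 = 104
b_3 = 148
c_3 = 68
u_4 = 228
v_4 = 224
a_5 = 156
b_5 = 124
c_5 = 76
p_6 = 124
q_6 = 204
s_6 = 160
t_6 = 244
a_7 = 304
b_7 = 248
c_7 = 16
a_8 = 360
b_8 = 372
c_8 = 28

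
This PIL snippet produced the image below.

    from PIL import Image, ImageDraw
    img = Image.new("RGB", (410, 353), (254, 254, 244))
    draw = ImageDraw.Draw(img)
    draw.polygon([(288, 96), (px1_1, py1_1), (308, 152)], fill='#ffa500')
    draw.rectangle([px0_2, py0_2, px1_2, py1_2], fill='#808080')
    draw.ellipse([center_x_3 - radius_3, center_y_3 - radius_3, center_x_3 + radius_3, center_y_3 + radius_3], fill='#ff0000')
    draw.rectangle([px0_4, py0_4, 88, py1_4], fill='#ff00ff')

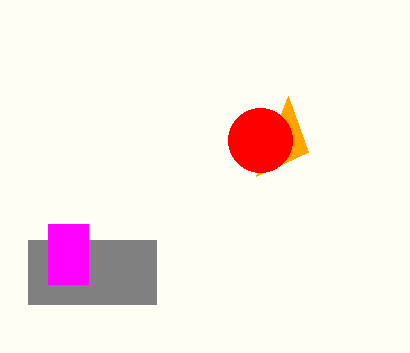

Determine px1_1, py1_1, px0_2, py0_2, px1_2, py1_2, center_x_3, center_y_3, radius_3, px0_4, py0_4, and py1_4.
px1_1 = 256, py1_1 = 176, px0_2 = 28, py0_2 = 240, px1_2 = 156, py1_2 = 304, center_x_3 = 260, center_y_3 = 140, radius_3 = 32, px0_4 = 48, py0_4 = 224, py1_4 = 284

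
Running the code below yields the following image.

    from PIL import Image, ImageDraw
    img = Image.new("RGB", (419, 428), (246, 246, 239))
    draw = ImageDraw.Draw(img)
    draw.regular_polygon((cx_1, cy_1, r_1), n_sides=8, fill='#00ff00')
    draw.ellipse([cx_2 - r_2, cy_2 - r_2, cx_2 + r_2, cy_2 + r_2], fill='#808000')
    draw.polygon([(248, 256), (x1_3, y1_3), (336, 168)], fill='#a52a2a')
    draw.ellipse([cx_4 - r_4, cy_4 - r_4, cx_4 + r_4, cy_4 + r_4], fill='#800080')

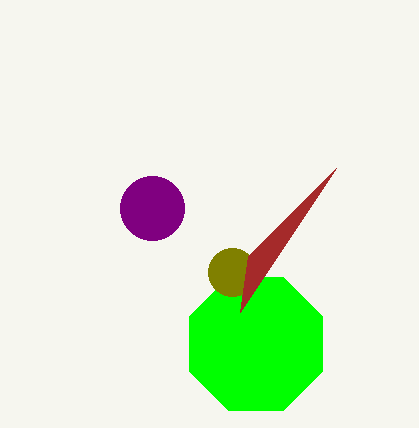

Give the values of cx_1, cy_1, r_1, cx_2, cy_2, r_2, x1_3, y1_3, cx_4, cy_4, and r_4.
cx_1 = 256, cy_1 = 344, r_1 = 72, cx_2 = 232, cy_2 = 272, r_2 = 24, x1_3 = 240, y1_3 = 312, cx_4 = 152, cy_4 = 208, r_4 = 32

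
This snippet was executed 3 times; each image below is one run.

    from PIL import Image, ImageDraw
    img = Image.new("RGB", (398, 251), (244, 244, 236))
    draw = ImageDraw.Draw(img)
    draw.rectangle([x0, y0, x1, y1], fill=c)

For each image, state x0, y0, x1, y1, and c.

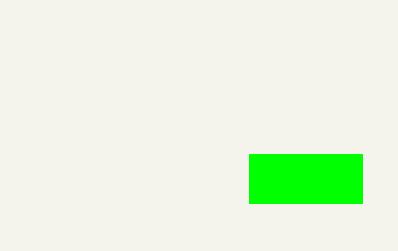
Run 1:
x0 = 249; y0 = 154; x1 = 362; y1 = 203; c = 'lime'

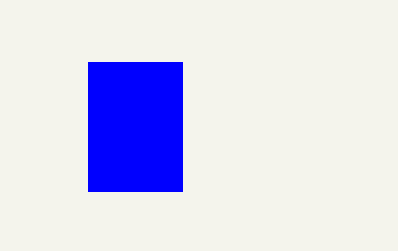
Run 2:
x0 = 88, y0 = 62, x1 = 182, y1 = 191, c = 'blue'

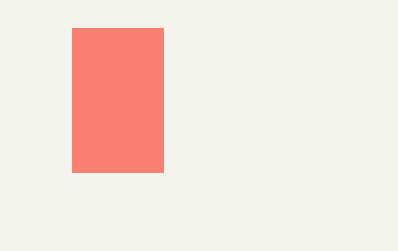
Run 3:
x0 = 72; y0 = 28; x1 = 163; y1 = 172; c = 'salmon'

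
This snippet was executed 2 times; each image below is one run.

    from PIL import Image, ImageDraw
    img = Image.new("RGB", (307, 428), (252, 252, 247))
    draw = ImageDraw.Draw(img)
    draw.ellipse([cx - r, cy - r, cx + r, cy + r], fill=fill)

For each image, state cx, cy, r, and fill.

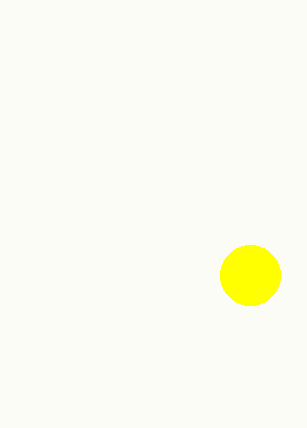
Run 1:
cx = 250
cy = 275
r = 30
fill = 'yellow'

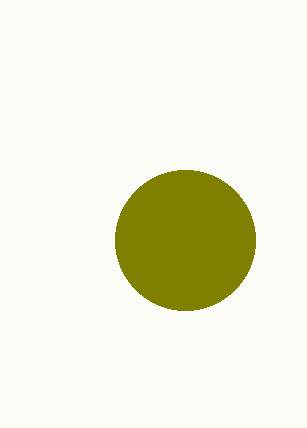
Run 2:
cx = 185, cy = 240, r = 70, fill = 'olive'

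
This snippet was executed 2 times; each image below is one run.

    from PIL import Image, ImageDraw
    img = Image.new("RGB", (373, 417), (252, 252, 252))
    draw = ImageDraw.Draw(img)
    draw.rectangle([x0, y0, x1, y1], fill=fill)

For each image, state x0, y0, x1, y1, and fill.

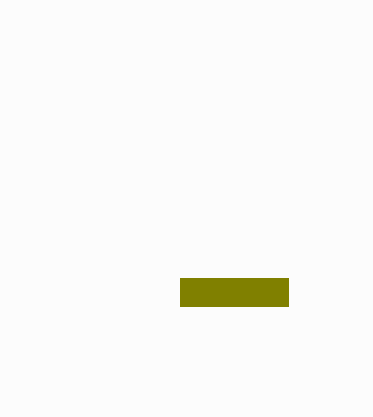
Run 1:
x0 = 180; y0 = 278; x1 = 288; y1 = 306; fill = 'olive'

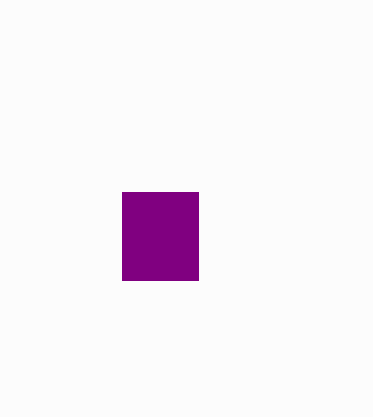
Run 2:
x0 = 122; y0 = 192; x1 = 198; y1 = 280; fill = 'purple'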